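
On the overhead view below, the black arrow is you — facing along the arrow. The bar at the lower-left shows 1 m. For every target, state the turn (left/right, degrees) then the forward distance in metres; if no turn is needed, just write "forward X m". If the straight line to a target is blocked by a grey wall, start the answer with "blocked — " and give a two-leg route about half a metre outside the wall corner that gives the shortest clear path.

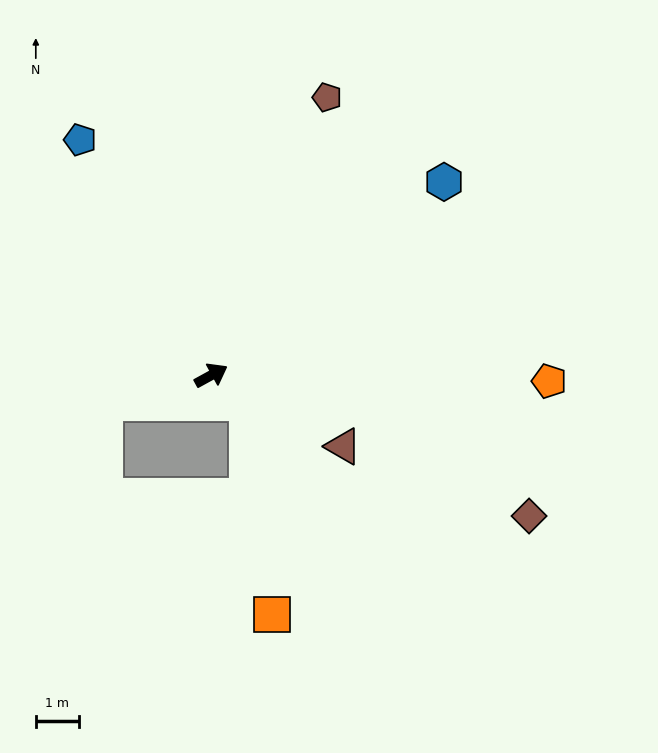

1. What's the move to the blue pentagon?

turn left 90°, forward 6.3 m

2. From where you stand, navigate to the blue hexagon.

turn left 11°, forward 7.1 m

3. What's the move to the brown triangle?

turn right 57°, forward 3.5 m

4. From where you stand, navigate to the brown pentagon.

turn left 39°, forward 7.0 m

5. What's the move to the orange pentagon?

turn right 30°, forward 7.9 m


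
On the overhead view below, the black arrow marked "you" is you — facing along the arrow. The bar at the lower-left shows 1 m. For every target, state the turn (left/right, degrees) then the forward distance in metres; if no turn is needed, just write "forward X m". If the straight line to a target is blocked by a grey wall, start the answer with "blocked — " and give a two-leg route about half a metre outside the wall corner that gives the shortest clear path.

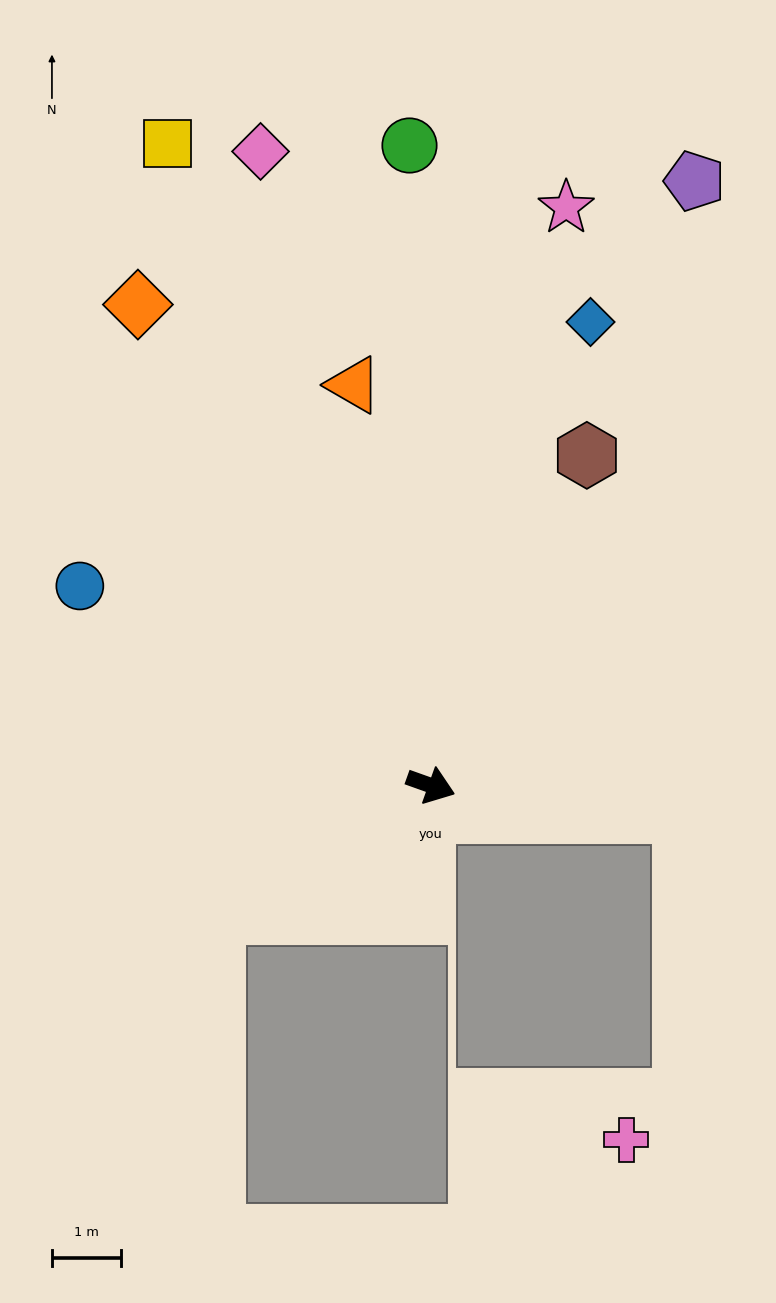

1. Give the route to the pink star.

turn left 96°, forward 8.6 m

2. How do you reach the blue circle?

turn left 170°, forward 5.8 m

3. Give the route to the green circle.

turn left 112°, forward 9.2 m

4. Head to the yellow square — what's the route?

turn left 132°, forward 10.0 m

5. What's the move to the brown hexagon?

turn left 84°, forward 5.3 m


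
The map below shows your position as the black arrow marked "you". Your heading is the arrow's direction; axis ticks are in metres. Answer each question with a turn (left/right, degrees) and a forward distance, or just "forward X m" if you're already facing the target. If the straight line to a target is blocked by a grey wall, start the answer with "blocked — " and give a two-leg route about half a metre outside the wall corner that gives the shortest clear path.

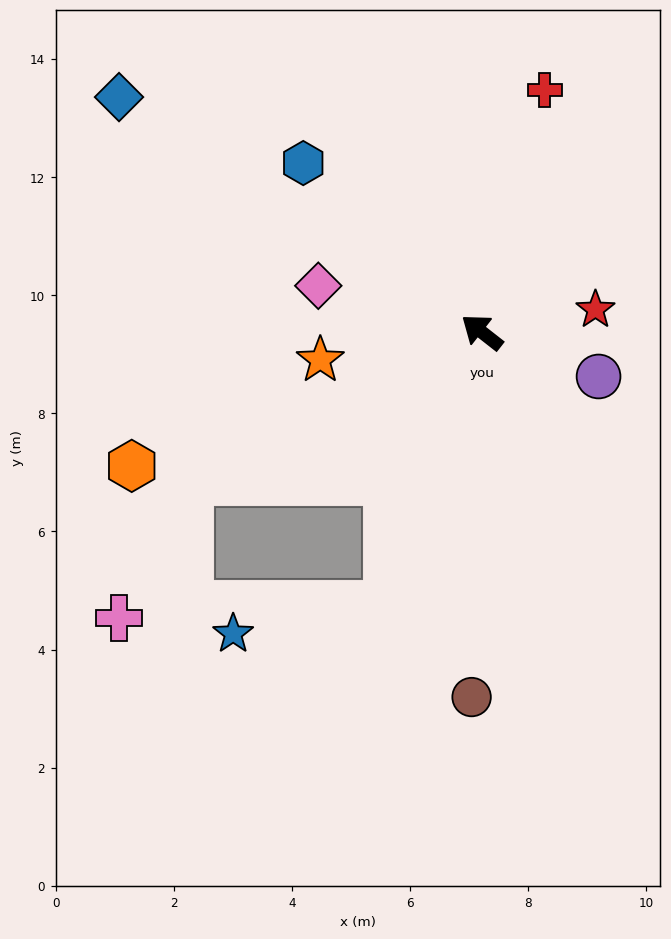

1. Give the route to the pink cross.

blocked — turn left 65°, forward 5.6 m, then turn left 36°, forward 2.6 m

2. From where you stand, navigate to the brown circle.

turn left 126°, forward 6.2 m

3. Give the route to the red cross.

turn right 67°, forward 4.2 m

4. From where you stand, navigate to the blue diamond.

turn left 5°, forward 7.3 m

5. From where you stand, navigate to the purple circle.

turn right 163°, forward 2.1 m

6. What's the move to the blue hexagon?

turn right 5°, forward 4.2 m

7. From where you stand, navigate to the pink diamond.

turn left 22°, forward 2.9 m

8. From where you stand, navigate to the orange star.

turn left 48°, forward 2.8 m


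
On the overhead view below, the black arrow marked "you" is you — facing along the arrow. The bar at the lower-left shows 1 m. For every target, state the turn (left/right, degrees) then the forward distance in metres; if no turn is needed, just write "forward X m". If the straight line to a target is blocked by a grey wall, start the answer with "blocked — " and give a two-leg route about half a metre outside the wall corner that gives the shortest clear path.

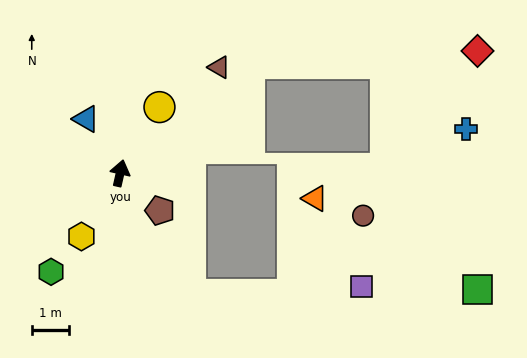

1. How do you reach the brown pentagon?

turn right 120°, forward 1.5 m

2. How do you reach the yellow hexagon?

turn left 161°, forward 2.0 m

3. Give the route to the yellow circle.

turn right 18°, forward 2.1 m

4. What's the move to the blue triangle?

turn left 45°, forward 1.7 m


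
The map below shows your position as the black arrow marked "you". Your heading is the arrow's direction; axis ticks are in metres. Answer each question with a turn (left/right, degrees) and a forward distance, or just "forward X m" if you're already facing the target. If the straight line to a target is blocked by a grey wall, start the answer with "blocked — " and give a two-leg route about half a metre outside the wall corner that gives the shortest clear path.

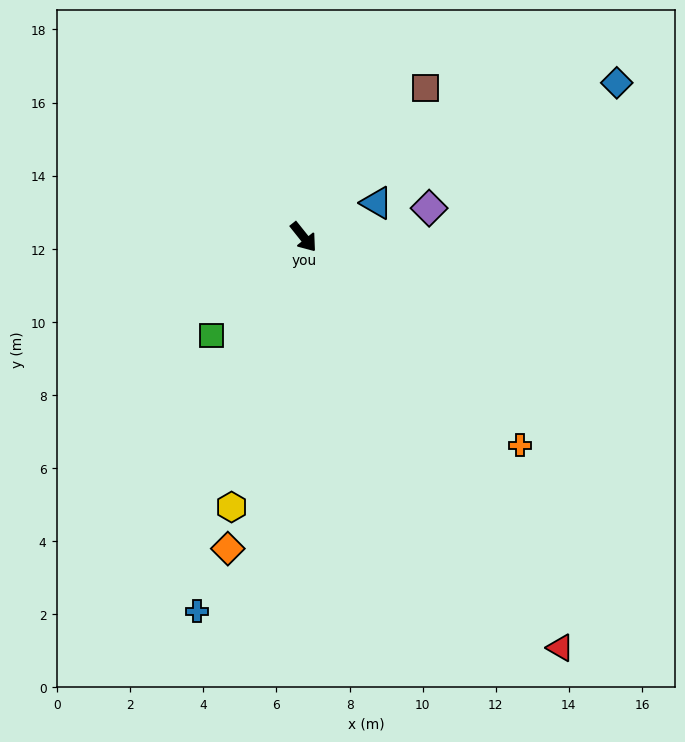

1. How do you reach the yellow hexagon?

turn right 54°, forward 7.6 m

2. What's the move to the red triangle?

turn right 7°, forward 13.2 m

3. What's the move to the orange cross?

turn left 7°, forward 8.2 m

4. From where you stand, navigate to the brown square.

turn left 102°, forward 5.3 m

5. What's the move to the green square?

turn right 82°, forward 3.7 m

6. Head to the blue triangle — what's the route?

turn left 76°, forward 2.2 m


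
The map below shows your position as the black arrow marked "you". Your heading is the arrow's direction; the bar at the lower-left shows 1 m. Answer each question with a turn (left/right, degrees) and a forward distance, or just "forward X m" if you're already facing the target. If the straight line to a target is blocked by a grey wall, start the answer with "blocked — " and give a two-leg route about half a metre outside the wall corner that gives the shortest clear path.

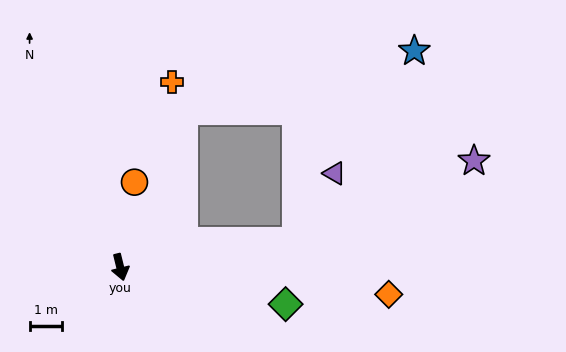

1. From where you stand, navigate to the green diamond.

turn left 64°, forward 5.2 m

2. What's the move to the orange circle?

turn left 157°, forward 2.6 m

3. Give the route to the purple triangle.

blocked — turn left 85°, forward 5.4 m, then turn left 51°, forward 2.4 m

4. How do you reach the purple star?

blocked — turn left 85°, forward 5.4 m, then turn left 15°, forward 6.0 m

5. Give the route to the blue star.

blocked — turn left 144°, forward 5.2 m, then turn right 53°, forward 7.3 m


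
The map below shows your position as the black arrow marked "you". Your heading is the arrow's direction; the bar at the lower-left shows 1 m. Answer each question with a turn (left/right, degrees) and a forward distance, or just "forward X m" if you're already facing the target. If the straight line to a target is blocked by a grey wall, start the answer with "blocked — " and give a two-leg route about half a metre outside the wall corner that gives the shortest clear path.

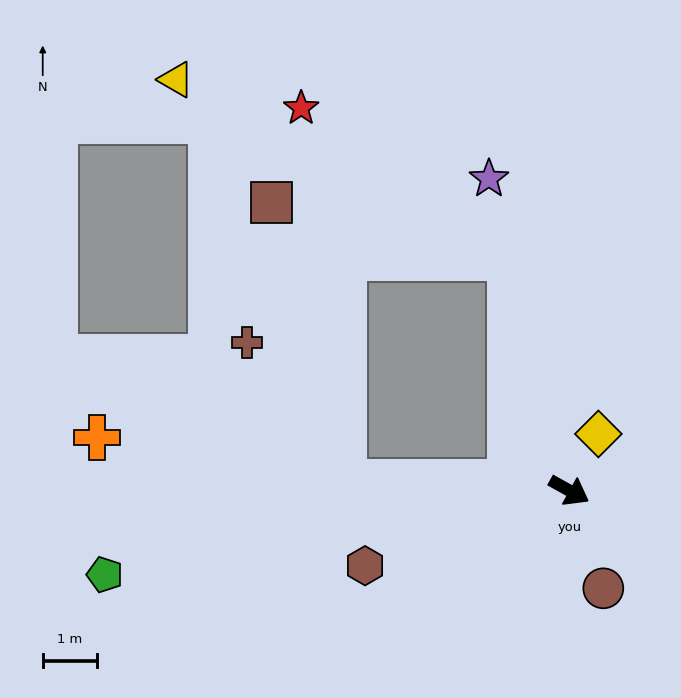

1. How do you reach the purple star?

turn left 134°, forward 6.0 m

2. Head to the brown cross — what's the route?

blocked — turn right 153°, forward 4.2 m, then turn right 53°, forward 3.2 m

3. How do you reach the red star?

blocked — turn left 133°, forward 4.5 m, then turn left 41°, forward 4.8 m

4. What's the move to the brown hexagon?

turn right 131°, forward 4.0 m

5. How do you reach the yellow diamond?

turn left 92°, forward 1.2 m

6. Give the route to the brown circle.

turn right 42°, forward 1.9 m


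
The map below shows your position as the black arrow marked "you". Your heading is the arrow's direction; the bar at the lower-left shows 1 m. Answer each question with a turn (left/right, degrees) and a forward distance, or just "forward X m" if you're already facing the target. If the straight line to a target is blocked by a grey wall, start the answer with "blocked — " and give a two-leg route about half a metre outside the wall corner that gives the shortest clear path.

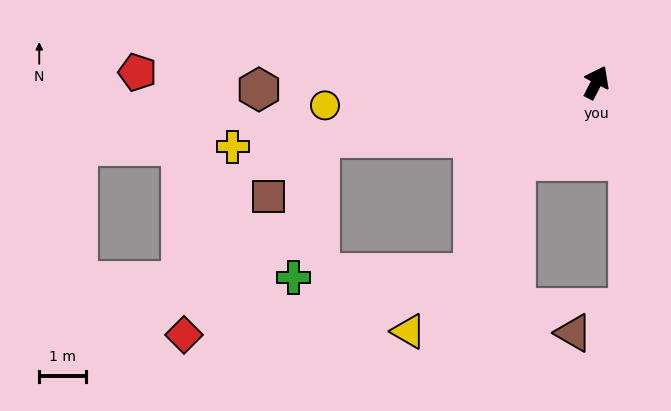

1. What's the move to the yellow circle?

turn left 122°, forward 5.8 m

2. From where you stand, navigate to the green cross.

blocked — turn left 129°, forward 6.0 m, then turn left 68°, forward 3.0 m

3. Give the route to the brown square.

blocked — turn left 129°, forward 6.0 m, then turn left 37°, forward 1.7 m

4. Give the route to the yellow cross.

turn left 127°, forward 7.9 m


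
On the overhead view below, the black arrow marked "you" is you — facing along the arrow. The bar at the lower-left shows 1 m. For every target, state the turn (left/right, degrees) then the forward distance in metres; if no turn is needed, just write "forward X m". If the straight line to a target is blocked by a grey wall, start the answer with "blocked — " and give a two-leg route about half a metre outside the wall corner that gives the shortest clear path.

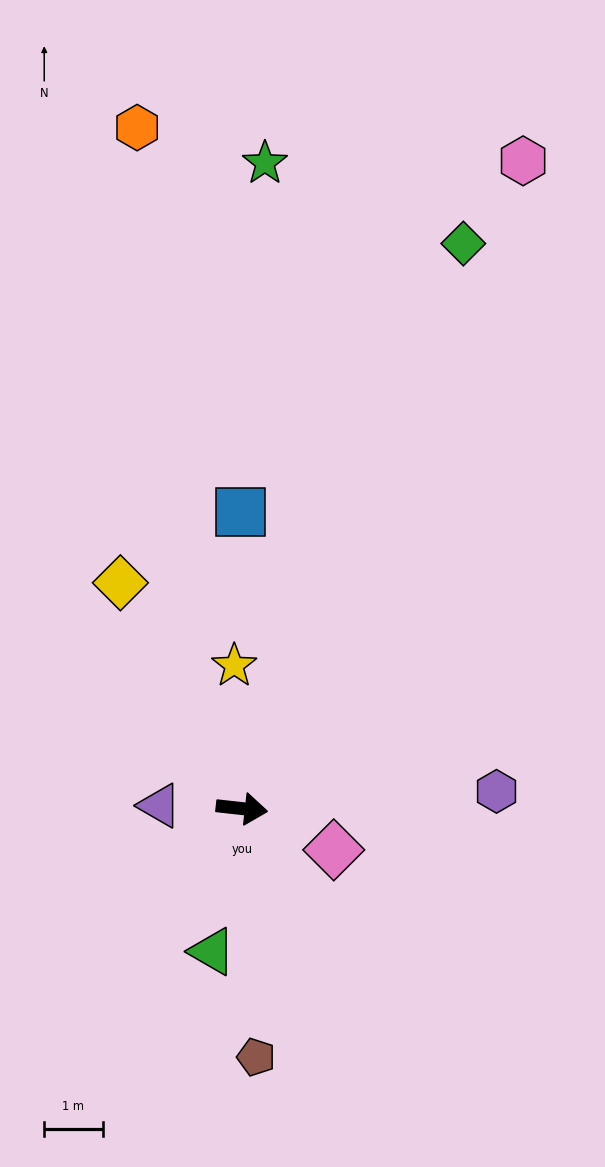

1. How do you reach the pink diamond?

turn right 18°, forward 1.7 m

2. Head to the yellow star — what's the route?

turn left 99°, forward 2.5 m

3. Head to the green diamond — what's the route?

turn left 75°, forward 10.4 m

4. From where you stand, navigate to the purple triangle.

turn right 176°, forward 1.4 m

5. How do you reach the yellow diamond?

turn left 125°, forward 4.4 m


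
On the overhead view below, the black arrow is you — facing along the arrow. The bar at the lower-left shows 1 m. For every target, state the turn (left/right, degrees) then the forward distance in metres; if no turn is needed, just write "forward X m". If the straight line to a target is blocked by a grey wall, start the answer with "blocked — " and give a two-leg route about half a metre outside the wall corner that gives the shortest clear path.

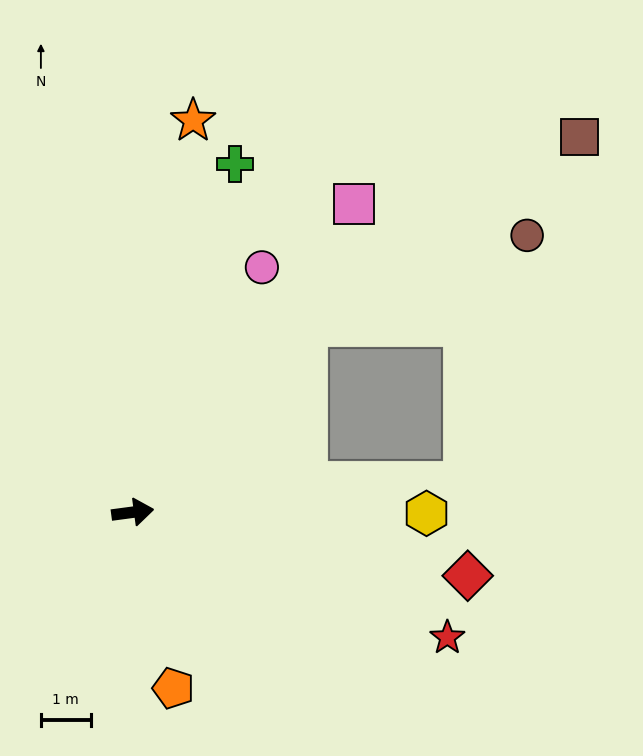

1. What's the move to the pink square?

turn left 47°, forward 7.7 m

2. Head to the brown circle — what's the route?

blocked — turn left 39°, forward 5.1 m, then turn right 24°, forward 4.8 m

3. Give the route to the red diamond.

turn right 18°, forward 6.9 m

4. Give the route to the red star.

turn right 29°, forward 6.8 m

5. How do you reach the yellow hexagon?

turn right 8°, forward 5.9 m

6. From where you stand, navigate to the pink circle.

turn left 55°, forward 5.6 m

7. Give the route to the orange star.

turn left 74°, forward 8.0 m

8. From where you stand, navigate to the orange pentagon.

turn right 85°, forward 3.6 m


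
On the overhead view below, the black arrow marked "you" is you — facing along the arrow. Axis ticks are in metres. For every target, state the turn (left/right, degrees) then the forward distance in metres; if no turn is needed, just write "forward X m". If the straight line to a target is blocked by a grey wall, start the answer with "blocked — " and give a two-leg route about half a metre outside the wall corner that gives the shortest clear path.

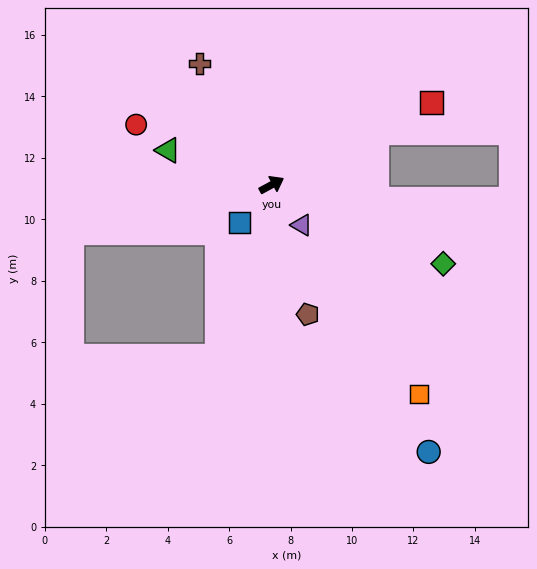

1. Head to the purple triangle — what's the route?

turn right 82°, forward 1.6 m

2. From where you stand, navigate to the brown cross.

turn left 92°, forward 4.6 m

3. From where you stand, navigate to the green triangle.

turn left 133°, forward 3.6 m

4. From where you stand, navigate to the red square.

forward 5.8 m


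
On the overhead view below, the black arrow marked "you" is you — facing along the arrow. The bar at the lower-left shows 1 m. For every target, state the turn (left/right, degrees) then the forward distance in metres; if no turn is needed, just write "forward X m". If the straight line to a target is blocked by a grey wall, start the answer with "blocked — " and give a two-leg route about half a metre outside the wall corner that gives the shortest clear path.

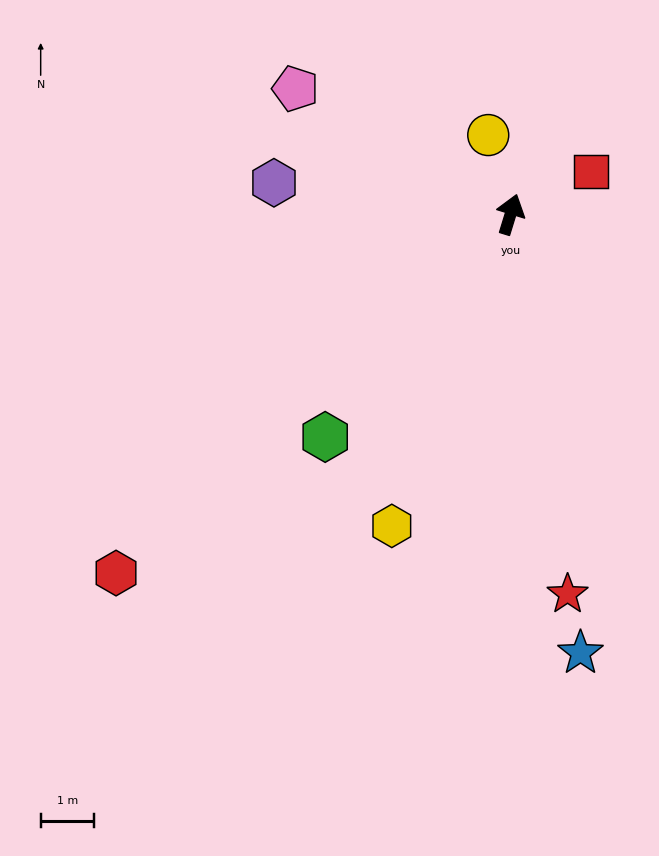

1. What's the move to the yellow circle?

turn left 33°, forward 1.6 m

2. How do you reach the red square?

turn right 45°, forward 1.7 m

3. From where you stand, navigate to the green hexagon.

turn left 157°, forward 5.5 m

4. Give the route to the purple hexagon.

turn left 99°, forward 4.5 m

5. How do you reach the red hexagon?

turn left 149°, forward 10.0 m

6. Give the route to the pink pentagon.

turn left 77°, forward 4.7 m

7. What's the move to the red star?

turn right 154°, forward 7.2 m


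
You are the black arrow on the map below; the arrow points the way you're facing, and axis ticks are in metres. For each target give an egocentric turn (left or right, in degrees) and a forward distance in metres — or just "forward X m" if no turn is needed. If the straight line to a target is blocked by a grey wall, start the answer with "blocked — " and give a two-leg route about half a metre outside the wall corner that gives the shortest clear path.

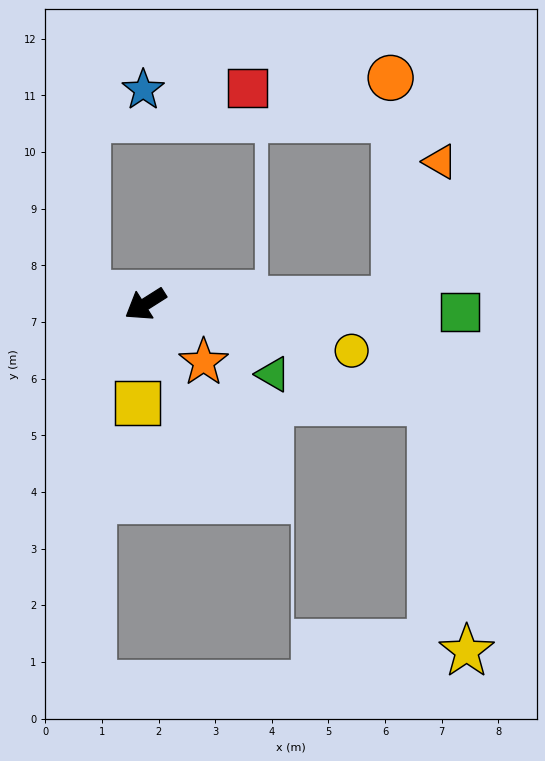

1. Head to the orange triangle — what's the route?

blocked — turn left 149°, forward 4.4 m, then turn left 71°, forward 2.6 m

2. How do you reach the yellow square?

turn left 53°, forward 1.7 m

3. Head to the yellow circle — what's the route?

turn left 135°, forward 3.7 m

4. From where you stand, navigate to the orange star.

turn left 103°, forward 1.5 m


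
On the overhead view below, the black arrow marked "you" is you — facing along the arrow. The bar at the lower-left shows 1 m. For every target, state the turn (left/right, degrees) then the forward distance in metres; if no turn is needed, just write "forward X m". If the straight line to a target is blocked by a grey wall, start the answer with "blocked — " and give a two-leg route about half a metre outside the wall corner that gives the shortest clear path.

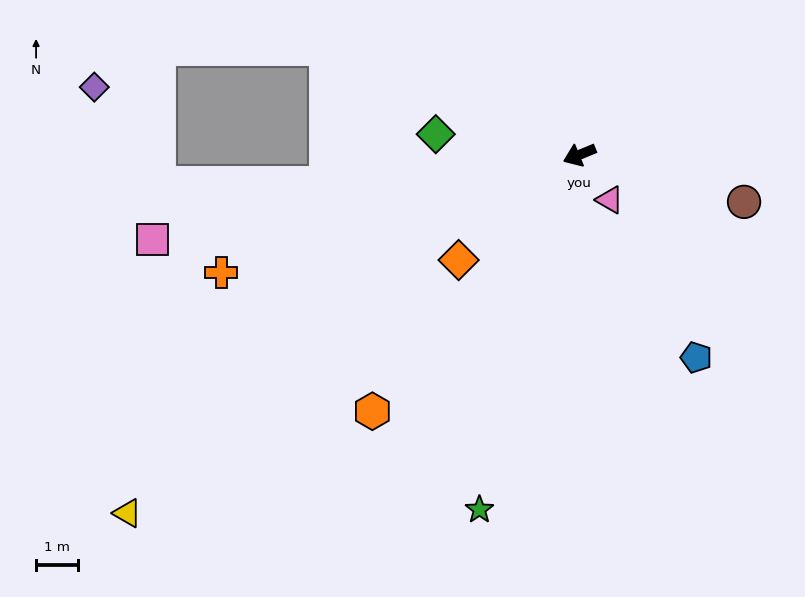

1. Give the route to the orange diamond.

turn left 19°, forward 3.8 m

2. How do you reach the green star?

turn left 52°, forward 8.7 m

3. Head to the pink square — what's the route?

turn right 11°, forward 10.3 m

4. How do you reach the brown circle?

turn left 142°, forward 4.1 m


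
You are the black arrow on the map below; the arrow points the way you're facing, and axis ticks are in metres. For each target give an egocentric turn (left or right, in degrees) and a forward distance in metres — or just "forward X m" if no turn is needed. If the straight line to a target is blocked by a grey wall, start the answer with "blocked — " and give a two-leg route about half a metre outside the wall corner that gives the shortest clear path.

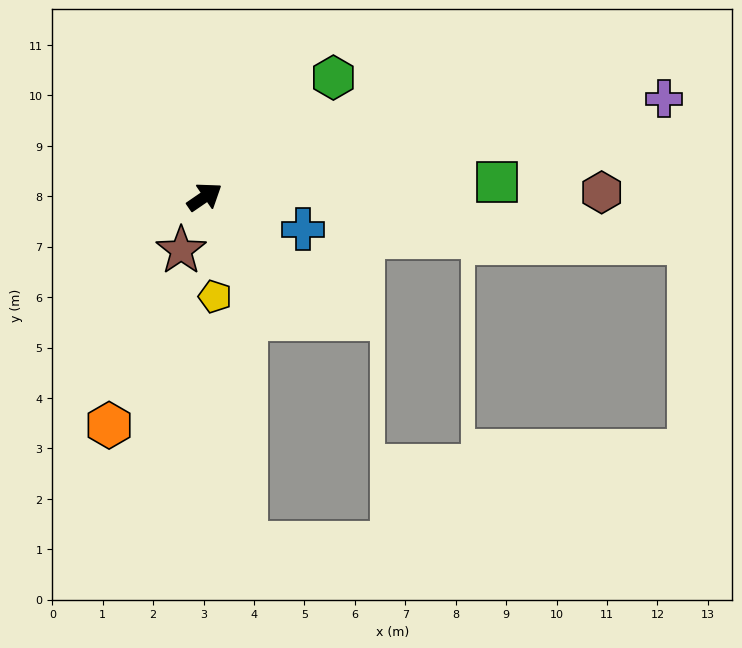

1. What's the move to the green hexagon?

turn left 8°, forward 3.5 m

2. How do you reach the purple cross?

turn right 22°, forward 9.3 m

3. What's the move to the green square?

turn right 31°, forward 5.8 m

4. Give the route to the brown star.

turn right 148°, forward 1.2 m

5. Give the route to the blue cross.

turn right 53°, forward 2.1 m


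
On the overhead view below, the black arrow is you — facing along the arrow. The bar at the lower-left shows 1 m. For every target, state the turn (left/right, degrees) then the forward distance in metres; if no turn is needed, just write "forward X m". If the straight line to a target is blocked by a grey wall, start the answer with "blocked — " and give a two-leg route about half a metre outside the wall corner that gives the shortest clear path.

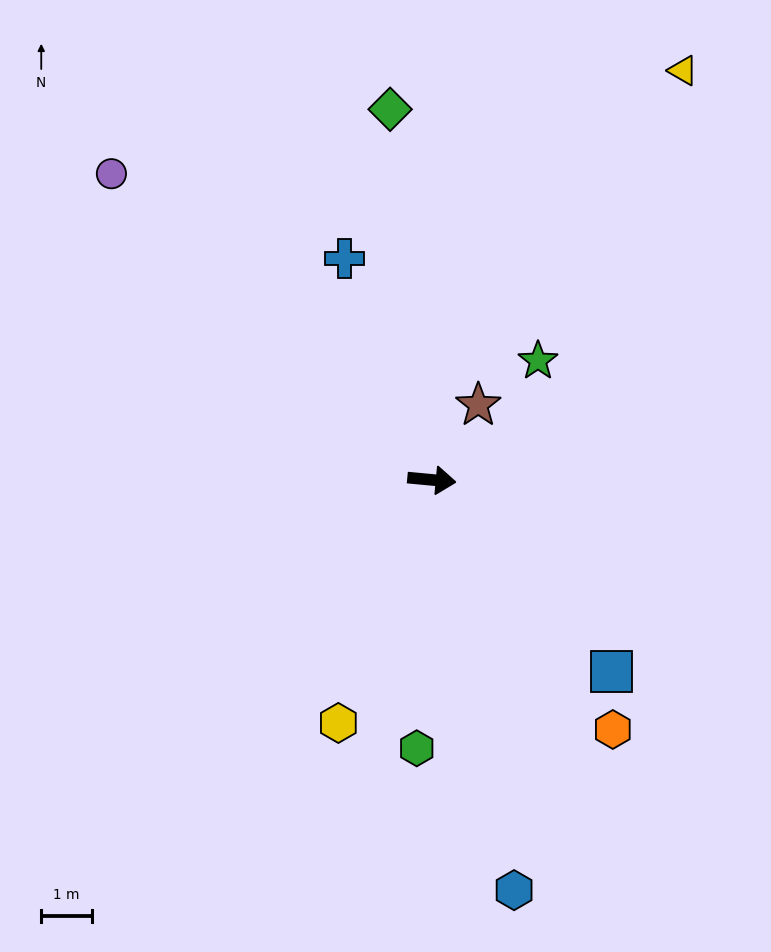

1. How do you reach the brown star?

turn left 64°, forward 1.7 m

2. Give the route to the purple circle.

turn left 142°, forward 8.8 m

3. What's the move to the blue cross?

turn left 117°, forward 4.7 m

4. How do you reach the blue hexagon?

turn right 73°, forward 8.3 m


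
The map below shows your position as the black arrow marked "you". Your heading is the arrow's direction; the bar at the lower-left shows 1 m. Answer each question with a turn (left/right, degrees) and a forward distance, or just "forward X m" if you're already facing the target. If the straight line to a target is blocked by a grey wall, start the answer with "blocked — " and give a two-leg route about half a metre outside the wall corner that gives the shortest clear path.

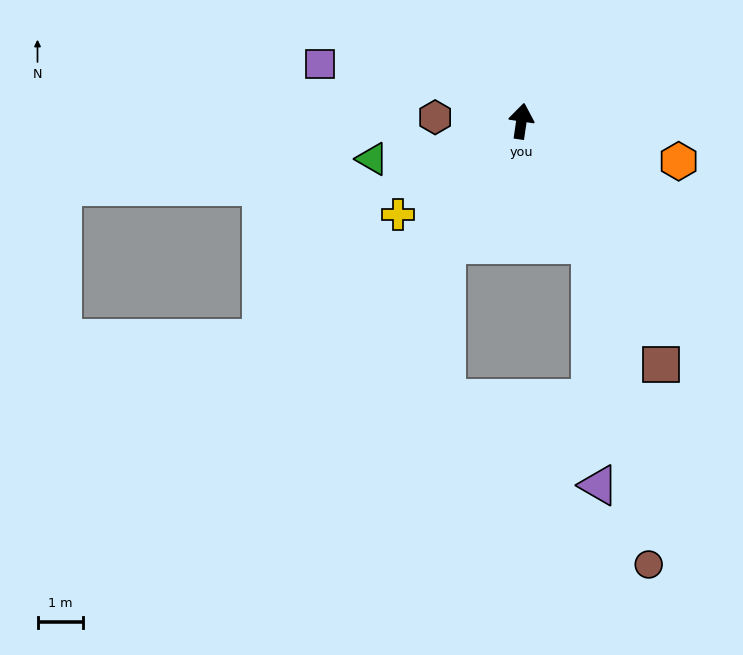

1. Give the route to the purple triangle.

blocked — turn right 142°, forward 3.1 m, then turn right 28°, forward 5.3 m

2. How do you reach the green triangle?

turn left 113°, forward 3.4 m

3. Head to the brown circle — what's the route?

blocked — turn right 142°, forward 3.1 m, then turn right 19°, forward 7.1 m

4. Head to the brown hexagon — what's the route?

turn left 96°, forward 1.9 m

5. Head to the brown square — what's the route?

turn right 142°, forward 6.2 m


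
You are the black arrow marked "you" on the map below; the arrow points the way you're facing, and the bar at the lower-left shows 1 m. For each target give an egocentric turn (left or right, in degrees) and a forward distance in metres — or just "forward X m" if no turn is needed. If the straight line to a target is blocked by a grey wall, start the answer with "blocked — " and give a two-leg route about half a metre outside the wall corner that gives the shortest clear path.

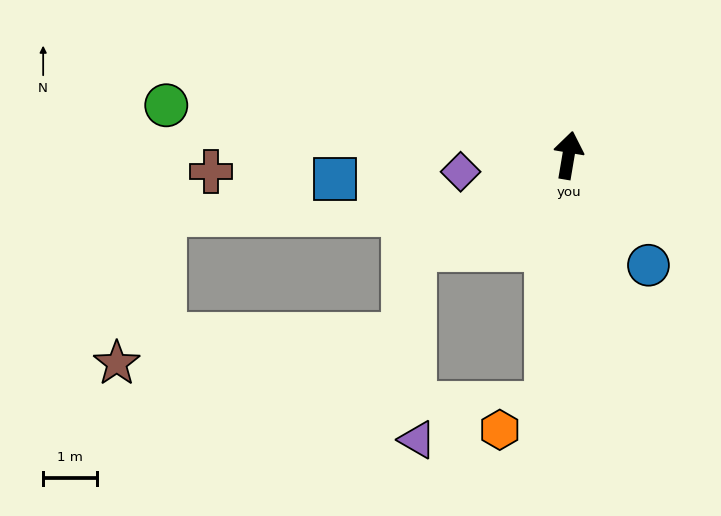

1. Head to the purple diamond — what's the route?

turn left 108°, forward 2.0 m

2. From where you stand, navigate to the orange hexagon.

blocked — turn right 175°, forward 4.6 m, then turn right 57°, forward 1.0 m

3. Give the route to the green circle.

turn left 93°, forward 7.5 m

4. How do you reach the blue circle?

turn right 134°, forward 2.5 m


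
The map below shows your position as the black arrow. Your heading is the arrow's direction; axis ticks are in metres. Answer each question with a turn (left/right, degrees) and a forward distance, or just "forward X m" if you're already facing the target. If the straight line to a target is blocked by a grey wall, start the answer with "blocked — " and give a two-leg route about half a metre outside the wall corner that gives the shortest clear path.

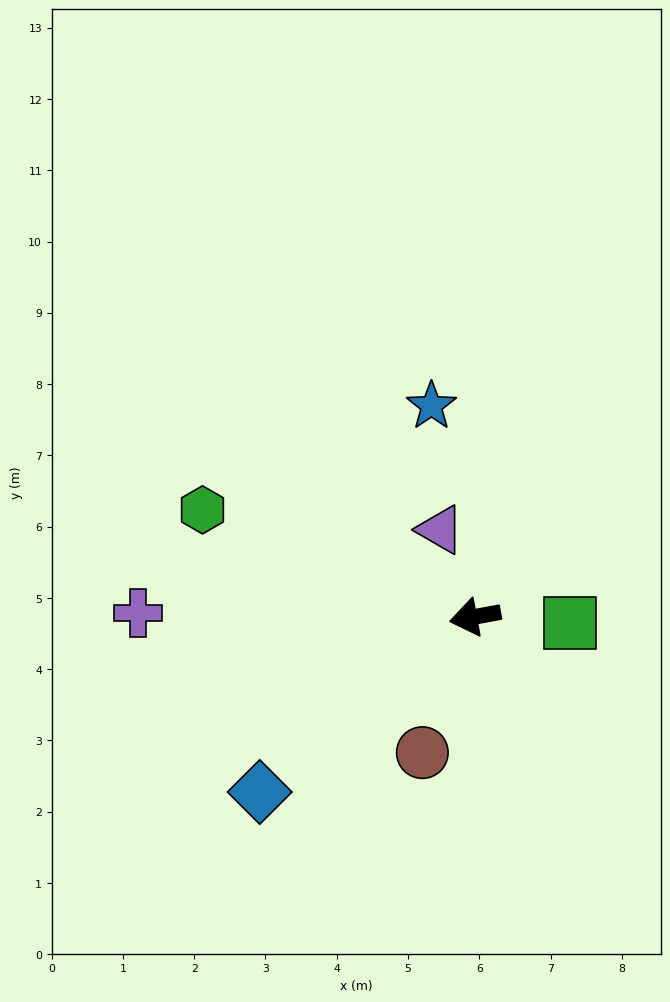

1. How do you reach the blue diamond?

turn left 29°, forward 3.9 m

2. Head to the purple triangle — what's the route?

turn right 79°, forward 1.3 m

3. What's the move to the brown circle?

turn left 58°, forward 2.0 m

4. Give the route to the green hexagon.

turn right 32°, forward 4.1 m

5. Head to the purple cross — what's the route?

turn right 11°, forward 4.7 m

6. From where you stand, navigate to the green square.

turn left 166°, forward 1.3 m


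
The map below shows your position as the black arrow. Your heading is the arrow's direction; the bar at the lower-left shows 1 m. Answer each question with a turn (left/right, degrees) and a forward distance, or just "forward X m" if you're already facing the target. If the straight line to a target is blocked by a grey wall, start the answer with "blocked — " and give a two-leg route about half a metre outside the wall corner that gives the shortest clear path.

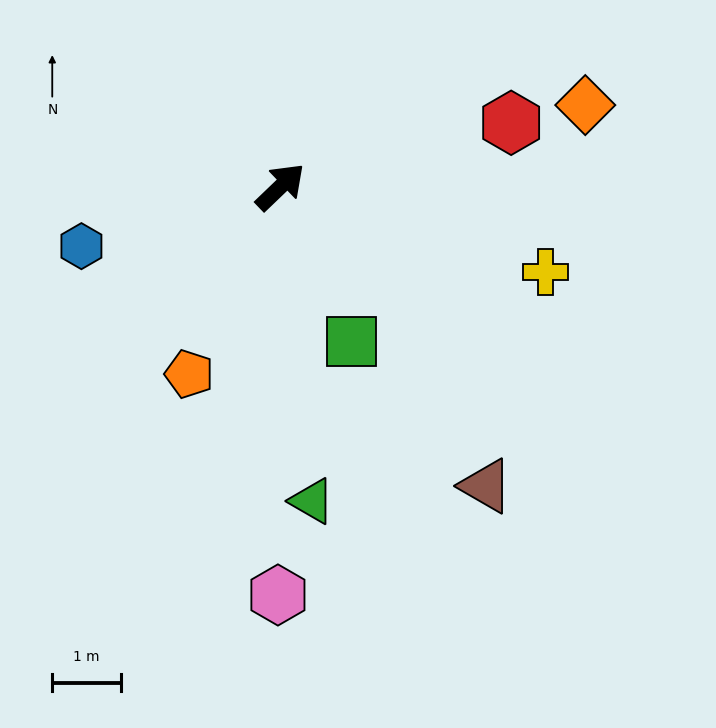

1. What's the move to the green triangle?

turn right 128°, forward 4.6 m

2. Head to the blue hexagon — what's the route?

turn left 153°, forward 3.0 m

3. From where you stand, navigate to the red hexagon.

turn right 28°, forward 3.5 m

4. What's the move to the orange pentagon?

turn right 160°, forward 3.0 m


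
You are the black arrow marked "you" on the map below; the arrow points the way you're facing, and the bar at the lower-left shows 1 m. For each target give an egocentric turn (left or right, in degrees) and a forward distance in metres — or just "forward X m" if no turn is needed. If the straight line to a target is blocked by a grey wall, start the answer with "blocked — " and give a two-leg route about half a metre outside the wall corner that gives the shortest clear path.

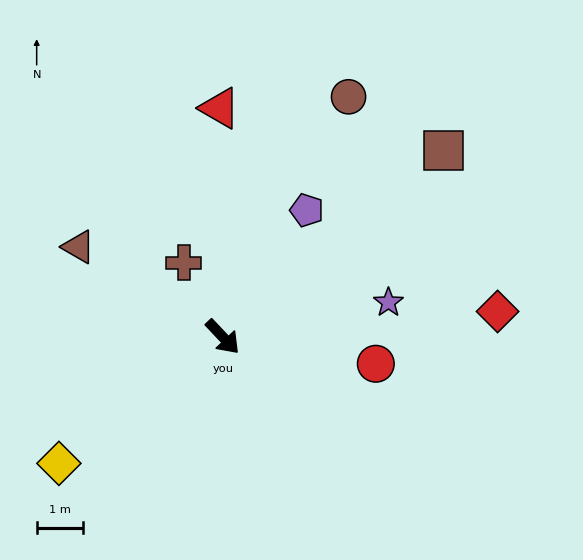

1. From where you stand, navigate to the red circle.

turn left 37°, forward 3.4 m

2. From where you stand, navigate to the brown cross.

turn left 164°, forward 1.8 m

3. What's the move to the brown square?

turn left 87°, forward 6.3 m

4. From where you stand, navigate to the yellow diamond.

turn right 96°, forward 4.5 m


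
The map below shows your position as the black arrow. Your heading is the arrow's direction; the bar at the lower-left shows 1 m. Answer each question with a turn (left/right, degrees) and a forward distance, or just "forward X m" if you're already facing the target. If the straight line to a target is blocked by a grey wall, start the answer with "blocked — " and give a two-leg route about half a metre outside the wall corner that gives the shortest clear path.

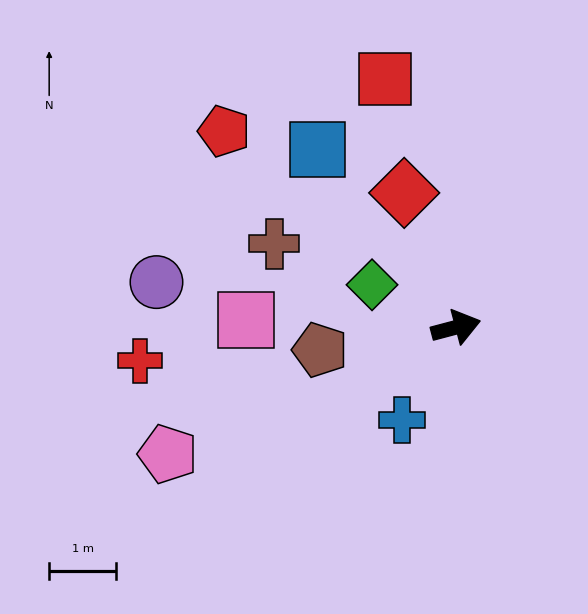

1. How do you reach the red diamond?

turn left 96°, forward 2.2 m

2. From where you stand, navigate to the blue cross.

turn right 135°, forward 1.6 m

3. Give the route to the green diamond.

turn left 138°, forward 1.4 m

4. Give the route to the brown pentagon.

turn left 175°, forward 2.1 m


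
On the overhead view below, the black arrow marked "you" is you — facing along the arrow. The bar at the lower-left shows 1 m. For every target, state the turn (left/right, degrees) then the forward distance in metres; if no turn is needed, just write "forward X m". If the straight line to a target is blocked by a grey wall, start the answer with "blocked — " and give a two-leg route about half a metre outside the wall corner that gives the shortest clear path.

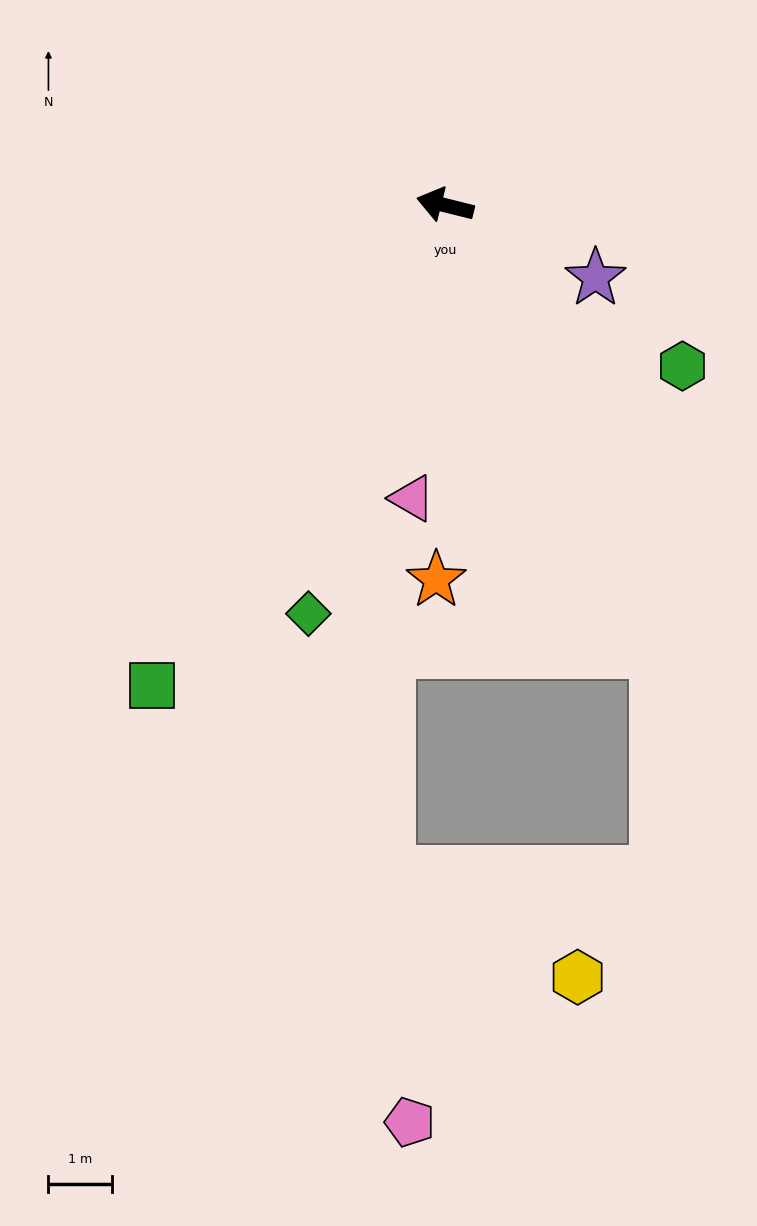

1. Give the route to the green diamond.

turn left 86°, forward 6.7 m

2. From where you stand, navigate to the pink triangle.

turn left 98°, forward 4.6 m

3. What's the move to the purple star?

turn left 168°, forward 2.6 m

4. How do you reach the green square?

turn left 73°, forward 8.8 m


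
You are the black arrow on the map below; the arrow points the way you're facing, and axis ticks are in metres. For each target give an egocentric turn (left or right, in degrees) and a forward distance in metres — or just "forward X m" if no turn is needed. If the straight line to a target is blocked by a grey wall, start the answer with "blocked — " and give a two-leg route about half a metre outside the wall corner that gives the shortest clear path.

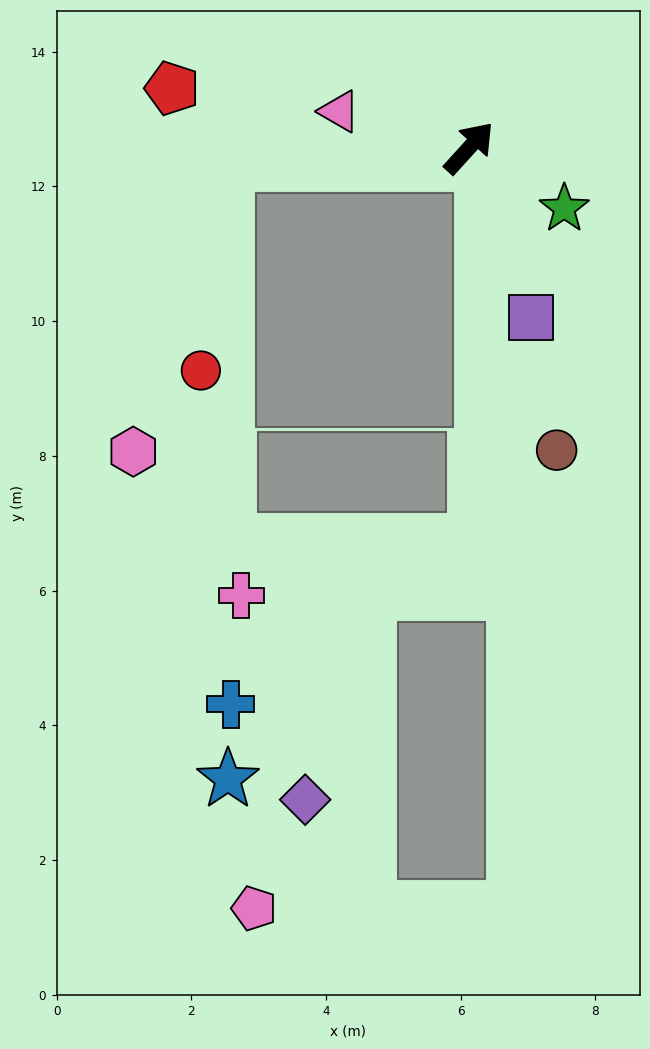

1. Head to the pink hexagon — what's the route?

blocked — turn left 136°, forward 3.6 m, then turn left 68°, forward 4.5 m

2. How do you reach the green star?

turn right 80°, forward 1.7 m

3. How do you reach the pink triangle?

turn left 117°, forward 2.0 m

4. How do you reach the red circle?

blocked — turn left 136°, forward 3.6 m, then turn left 79°, forward 3.1 m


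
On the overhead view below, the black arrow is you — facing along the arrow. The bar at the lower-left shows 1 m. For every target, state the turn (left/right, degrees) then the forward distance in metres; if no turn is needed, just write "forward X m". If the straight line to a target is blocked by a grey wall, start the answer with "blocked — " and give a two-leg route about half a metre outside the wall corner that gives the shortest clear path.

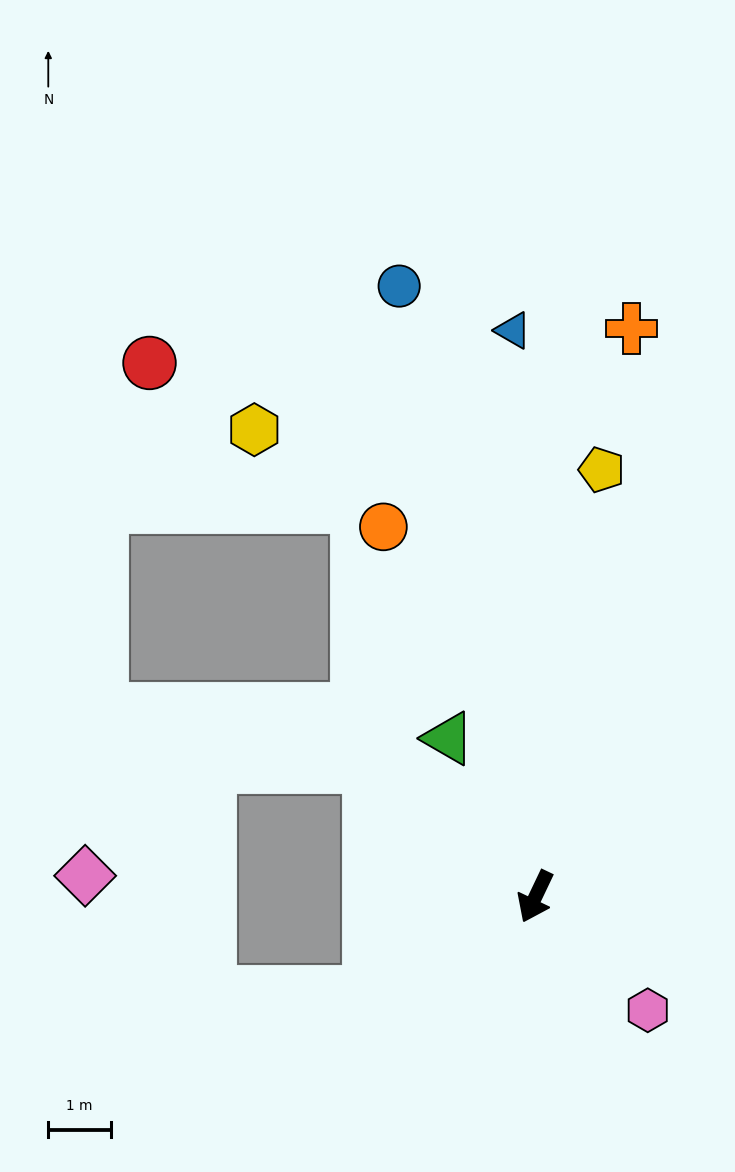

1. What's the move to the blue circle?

turn right 142°, forward 10.1 m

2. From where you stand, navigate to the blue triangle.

turn right 152°, forward 9.1 m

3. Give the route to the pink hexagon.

turn left 70°, forward 2.6 m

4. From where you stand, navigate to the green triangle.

turn right 126°, forward 2.9 m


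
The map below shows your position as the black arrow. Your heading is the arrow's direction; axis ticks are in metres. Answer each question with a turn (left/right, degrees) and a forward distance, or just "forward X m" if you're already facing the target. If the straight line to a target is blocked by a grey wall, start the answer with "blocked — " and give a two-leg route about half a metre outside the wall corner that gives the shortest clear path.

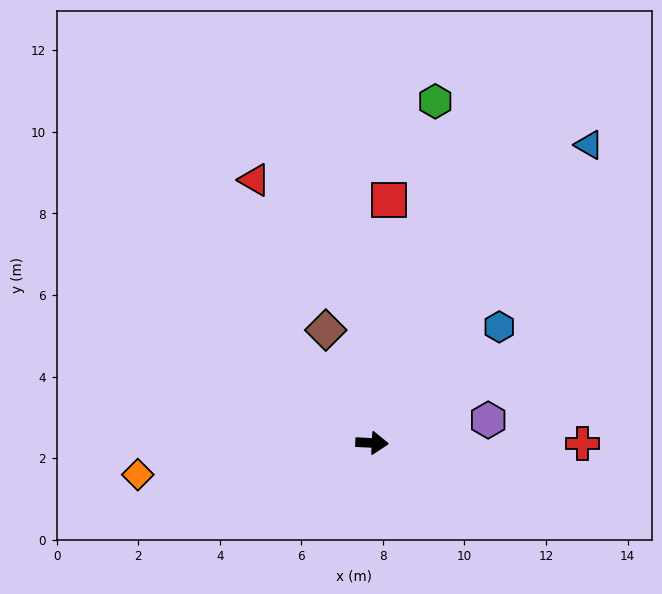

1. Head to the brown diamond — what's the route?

turn left 115°, forward 3.0 m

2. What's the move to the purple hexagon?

turn left 14°, forward 2.9 m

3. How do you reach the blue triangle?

turn left 57°, forward 9.0 m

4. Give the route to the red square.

turn left 89°, forward 6.0 m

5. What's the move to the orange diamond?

turn right 169°, forward 5.8 m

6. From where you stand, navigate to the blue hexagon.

turn left 45°, forward 4.2 m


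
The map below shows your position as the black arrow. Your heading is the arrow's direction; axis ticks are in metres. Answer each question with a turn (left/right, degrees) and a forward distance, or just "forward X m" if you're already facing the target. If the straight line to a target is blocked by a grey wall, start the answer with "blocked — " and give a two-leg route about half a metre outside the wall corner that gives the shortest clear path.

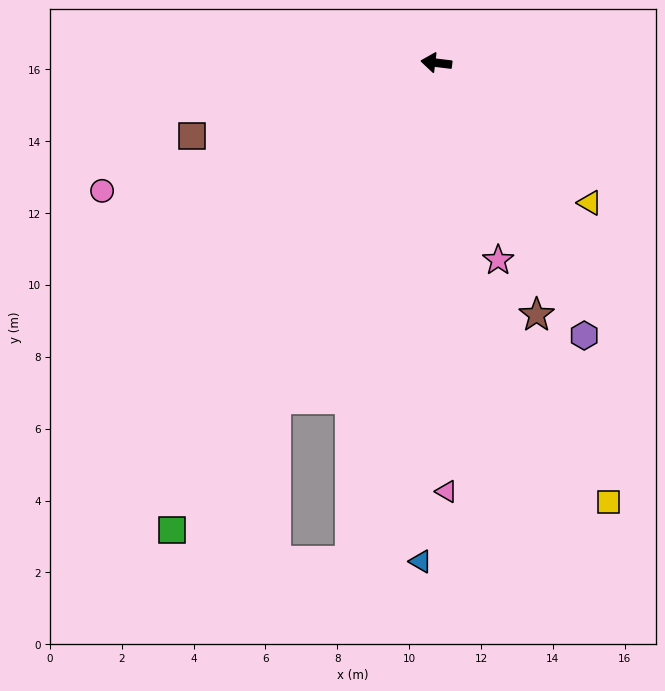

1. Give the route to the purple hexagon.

turn left 125°, forward 8.6 m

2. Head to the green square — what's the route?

turn left 67°, forward 14.9 m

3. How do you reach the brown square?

turn left 24°, forward 7.1 m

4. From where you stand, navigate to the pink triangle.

turn left 98°, forward 11.9 m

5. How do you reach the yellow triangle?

turn left 145°, forward 5.8 m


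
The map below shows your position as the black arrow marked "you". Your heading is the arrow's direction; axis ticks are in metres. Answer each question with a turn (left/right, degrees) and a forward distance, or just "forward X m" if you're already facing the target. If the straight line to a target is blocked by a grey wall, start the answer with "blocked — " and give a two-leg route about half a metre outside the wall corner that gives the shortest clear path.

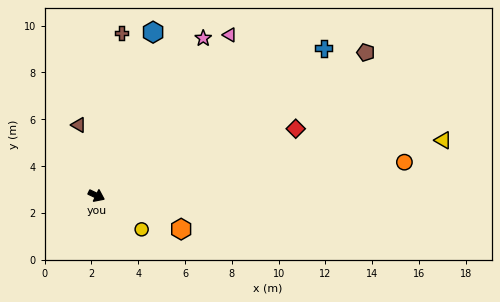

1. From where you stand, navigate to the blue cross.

turn left 58°, forward 11.6 m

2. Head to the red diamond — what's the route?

turn left 44°, forward 9.0 m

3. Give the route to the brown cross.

turn left 107°, forward 7.0 m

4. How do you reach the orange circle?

turn left 32°, forward 13.2 m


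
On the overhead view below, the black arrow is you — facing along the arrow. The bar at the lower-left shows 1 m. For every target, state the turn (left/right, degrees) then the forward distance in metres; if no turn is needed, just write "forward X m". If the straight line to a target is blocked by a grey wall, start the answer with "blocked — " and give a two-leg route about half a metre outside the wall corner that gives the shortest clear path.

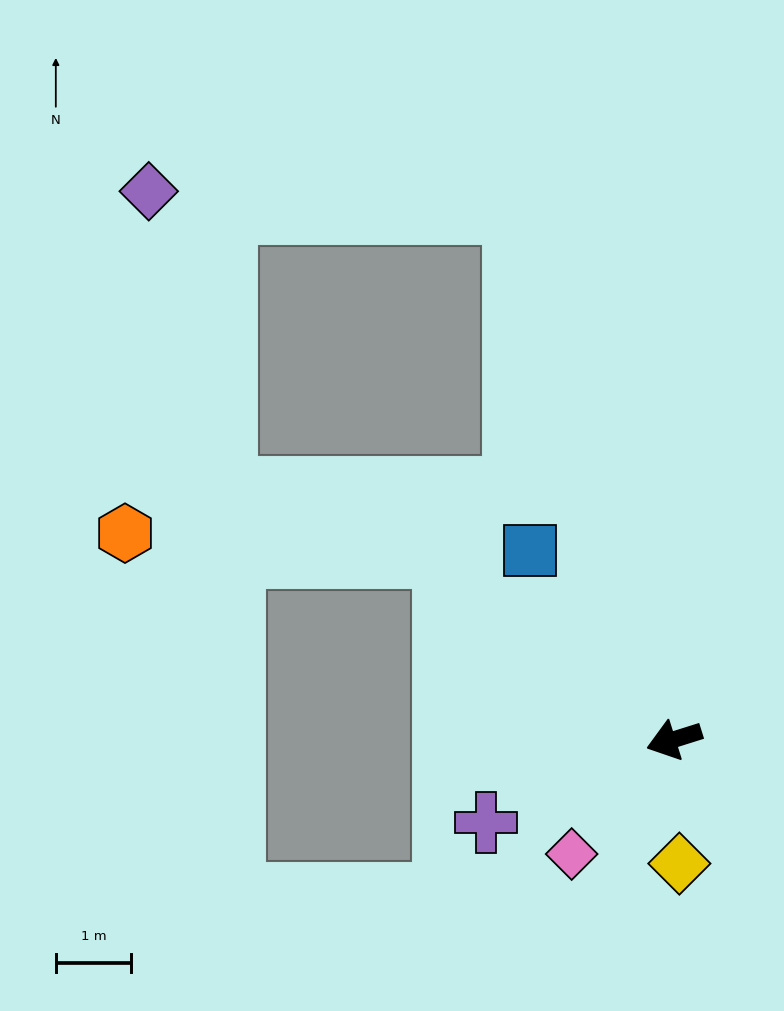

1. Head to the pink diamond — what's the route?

turn left 31°, forward 2.0 m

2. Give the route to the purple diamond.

blocked — turn right 91°, forward 7.3 m, then turn left 70°, forward 4.9 m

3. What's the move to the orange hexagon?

blocked — turn right 56°, forward 3.9 m, then turn left 34°, forward 4.3 m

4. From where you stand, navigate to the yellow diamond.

turn left 75°, forward 1.6 m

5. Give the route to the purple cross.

turn left 6°, forward 2.7 m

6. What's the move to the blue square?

turn right 70°, forward 3.2 m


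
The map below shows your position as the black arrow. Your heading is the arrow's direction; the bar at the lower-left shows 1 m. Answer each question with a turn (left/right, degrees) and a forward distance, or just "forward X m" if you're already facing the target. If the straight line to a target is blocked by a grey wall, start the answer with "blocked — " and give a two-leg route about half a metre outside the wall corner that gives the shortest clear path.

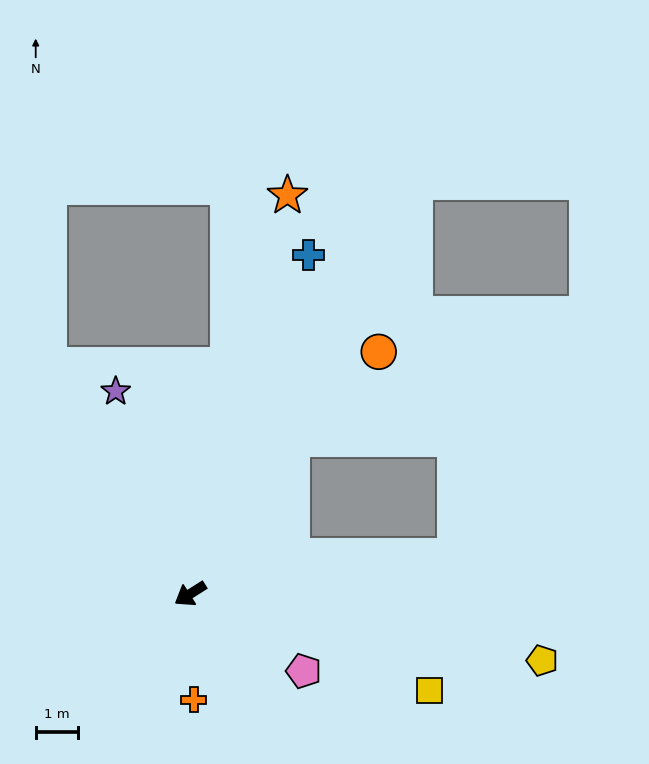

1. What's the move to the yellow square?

turn left 126°, forward 6.2 m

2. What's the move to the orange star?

turn right 136°, forward 9.8 m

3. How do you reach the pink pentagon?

turn left 113°, forward 3.3 m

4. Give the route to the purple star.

turn right 102°, forward 5.1 m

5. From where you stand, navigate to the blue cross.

turn right 142°, forward 8.6 m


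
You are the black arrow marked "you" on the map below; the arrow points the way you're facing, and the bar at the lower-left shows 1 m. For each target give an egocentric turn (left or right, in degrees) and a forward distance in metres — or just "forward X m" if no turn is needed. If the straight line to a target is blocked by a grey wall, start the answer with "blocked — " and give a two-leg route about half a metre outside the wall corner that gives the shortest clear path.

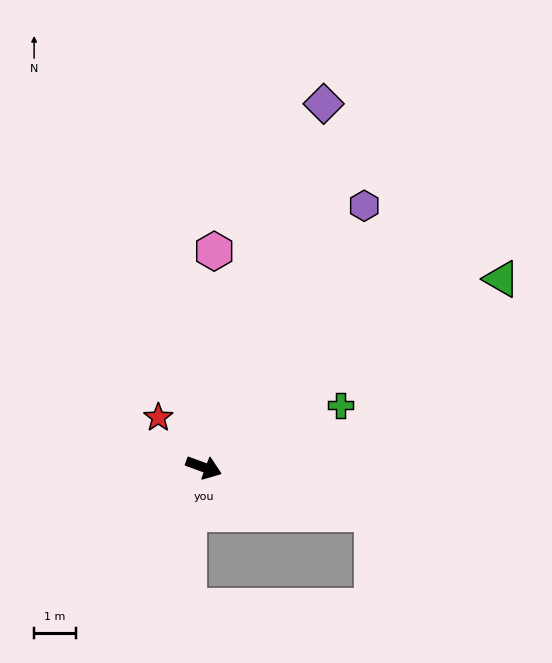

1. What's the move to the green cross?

turn left 45°, forward 3.6 m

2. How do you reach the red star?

turn left 153°, forward 1.6 m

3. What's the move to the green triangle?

turn left 52°, forward 8.4 m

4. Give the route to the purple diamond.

turn left 92°, forward 9.1 m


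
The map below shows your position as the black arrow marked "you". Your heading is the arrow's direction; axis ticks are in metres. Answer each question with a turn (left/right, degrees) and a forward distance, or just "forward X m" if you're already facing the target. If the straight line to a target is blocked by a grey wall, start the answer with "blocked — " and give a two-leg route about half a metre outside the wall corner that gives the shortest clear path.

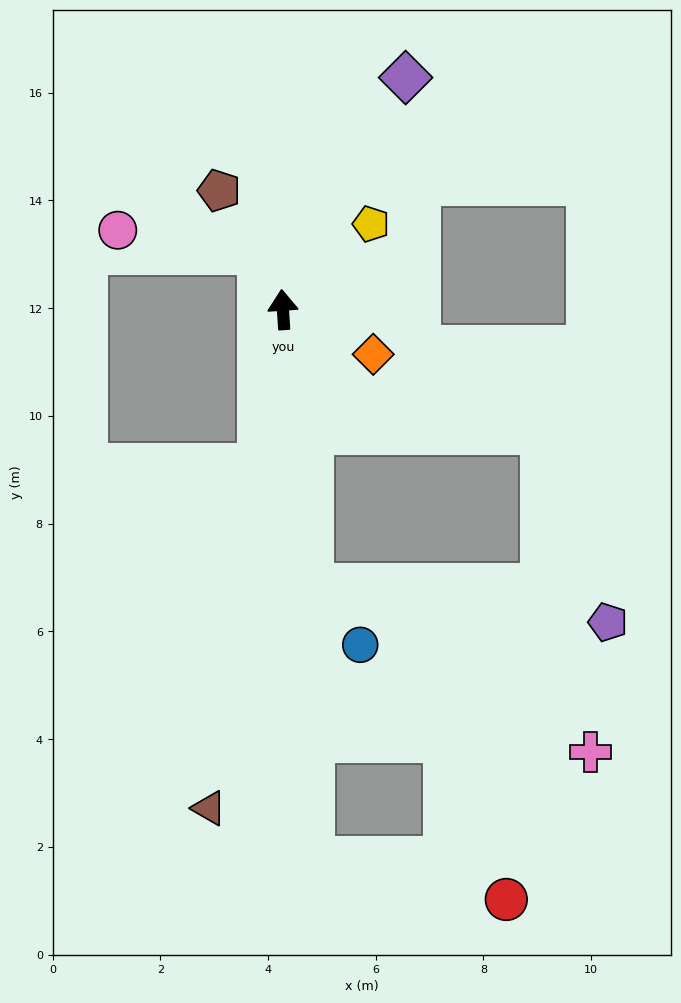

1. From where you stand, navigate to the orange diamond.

turn right 120°, forward 1.9 m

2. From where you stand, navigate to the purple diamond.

turn right 32°, forward 4.9 m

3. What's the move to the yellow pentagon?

turn right 50°, forward 2.3 m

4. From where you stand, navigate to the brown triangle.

turn left 168°, forward 9.4 m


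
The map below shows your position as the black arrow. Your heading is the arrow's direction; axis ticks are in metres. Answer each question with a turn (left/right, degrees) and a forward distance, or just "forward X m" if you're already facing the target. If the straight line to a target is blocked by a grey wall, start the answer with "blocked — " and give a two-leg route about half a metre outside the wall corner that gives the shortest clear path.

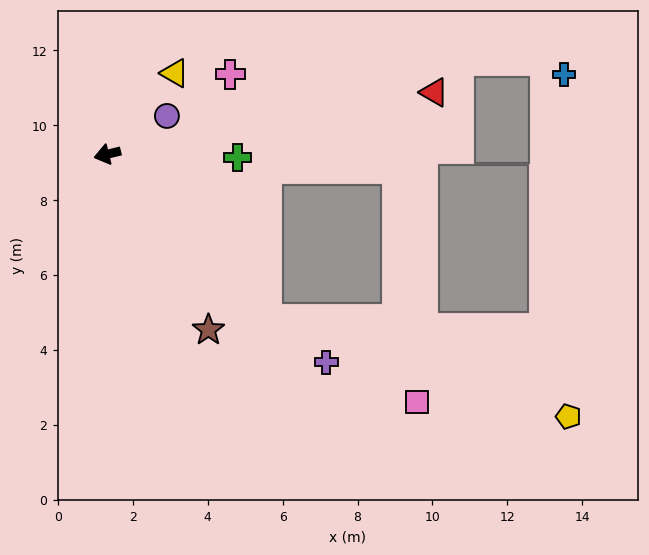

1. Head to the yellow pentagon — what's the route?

blocked — turn left 120°, forward 6.1 m, then turn left 29°, forward 8.5 m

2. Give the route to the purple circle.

turn right 161°, forward 1.9 m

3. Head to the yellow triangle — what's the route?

turn right 143°, forward 2.8 m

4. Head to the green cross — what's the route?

turn left 165°, forward 3.5 m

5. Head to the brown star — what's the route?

turn left 106°, forward 5.4 m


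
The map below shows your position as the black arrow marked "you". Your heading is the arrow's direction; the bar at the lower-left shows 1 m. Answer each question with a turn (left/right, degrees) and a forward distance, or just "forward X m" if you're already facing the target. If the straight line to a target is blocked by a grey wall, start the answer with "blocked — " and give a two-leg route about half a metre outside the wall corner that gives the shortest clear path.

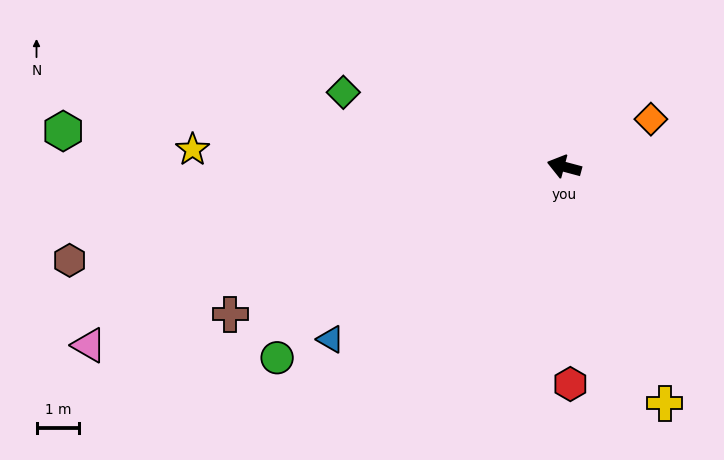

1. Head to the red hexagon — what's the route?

turn left 107°, forward 5.1 m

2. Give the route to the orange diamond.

turn right 136°, forward 2.3 m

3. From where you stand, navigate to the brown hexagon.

turn left 26°, forward 11.8 m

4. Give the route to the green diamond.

turn right 4°, forward 5.5 m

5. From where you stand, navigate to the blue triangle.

turn left 51°, forward 6.8 m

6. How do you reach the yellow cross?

turn left 128°, forward 6.0 m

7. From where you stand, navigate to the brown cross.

turn left 39°, forward 8.5 m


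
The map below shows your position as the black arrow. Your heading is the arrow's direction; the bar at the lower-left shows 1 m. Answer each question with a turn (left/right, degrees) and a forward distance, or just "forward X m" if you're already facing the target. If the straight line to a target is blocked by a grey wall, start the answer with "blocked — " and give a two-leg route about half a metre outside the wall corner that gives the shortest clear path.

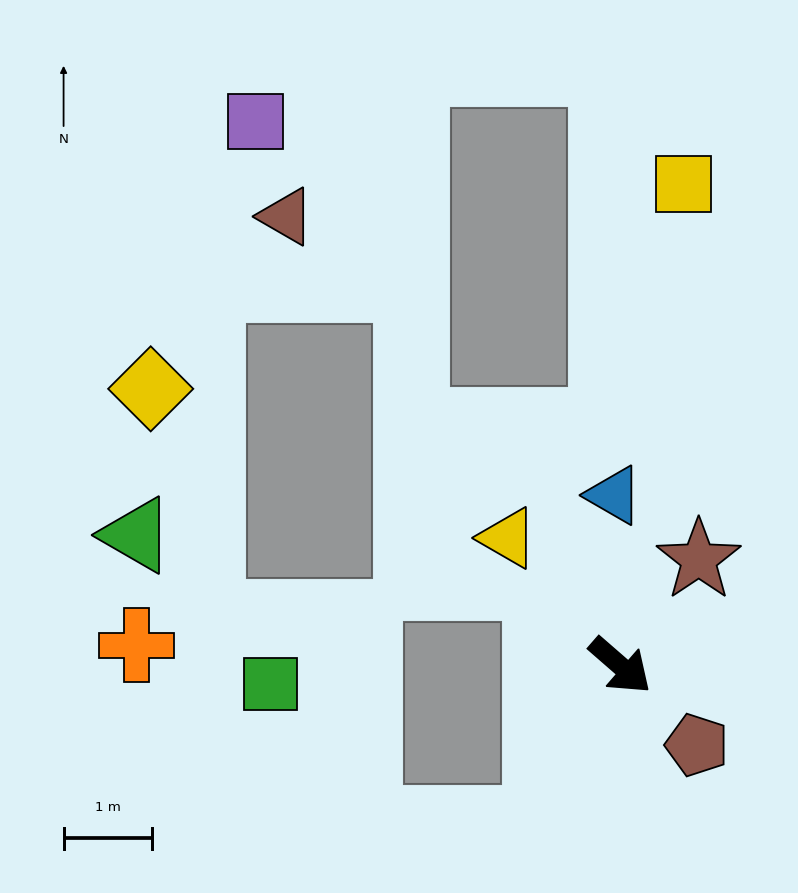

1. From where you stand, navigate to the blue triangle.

turn left 133°, forward 1.9 m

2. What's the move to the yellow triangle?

turn left 172°, forward 1.9 m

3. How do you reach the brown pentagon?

turn right 5°, forward 1.3 m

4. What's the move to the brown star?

turn left 95°, forward 1.5 m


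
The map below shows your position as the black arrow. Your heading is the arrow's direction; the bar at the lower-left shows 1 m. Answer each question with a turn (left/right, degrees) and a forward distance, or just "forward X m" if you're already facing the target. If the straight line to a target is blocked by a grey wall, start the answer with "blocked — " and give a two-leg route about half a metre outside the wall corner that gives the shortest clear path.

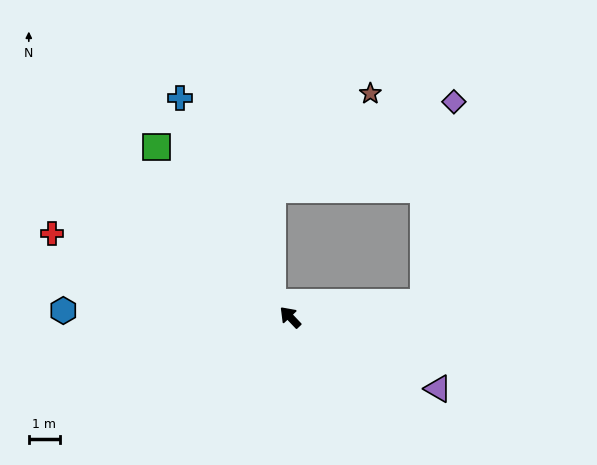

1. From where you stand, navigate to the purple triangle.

turn right 159°, forward 5.2 m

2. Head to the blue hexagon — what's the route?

turn left 45°, forward 7.3 m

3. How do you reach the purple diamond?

blocked — turn right 127°, forward 4.3 m, then turn left 75°, forward 6.5 m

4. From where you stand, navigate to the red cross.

turn left 27°, forward 8.1 m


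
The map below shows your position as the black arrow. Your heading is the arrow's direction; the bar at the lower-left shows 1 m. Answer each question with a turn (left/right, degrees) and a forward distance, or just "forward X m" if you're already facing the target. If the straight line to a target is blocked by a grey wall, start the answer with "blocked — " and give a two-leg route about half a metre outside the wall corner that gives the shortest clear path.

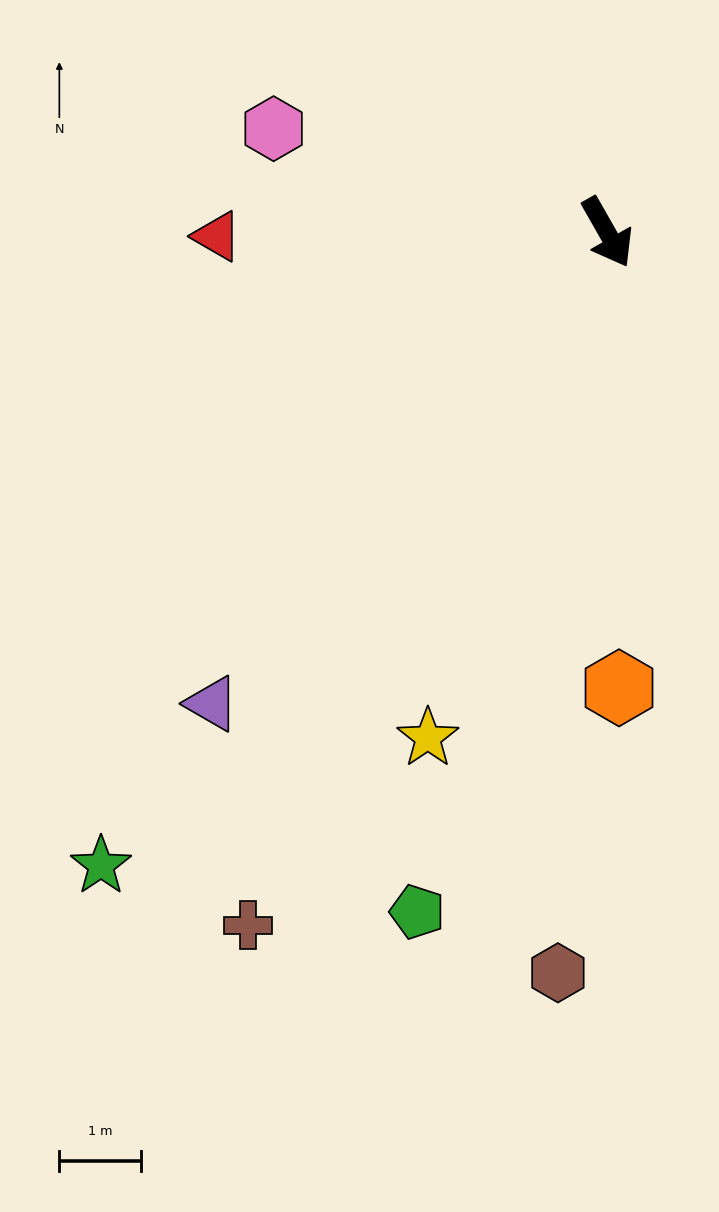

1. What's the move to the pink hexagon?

turn right 137°, forward 4.3 m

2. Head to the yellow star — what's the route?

turn right 49°, forward 6.5 m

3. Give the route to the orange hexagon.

turn right 28°, forward 5.6 m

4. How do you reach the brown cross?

turn right 57°, forward 9.5 m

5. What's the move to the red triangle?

turn right 119°, forward 4.8 m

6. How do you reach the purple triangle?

turn right 70°, forward 7.5 m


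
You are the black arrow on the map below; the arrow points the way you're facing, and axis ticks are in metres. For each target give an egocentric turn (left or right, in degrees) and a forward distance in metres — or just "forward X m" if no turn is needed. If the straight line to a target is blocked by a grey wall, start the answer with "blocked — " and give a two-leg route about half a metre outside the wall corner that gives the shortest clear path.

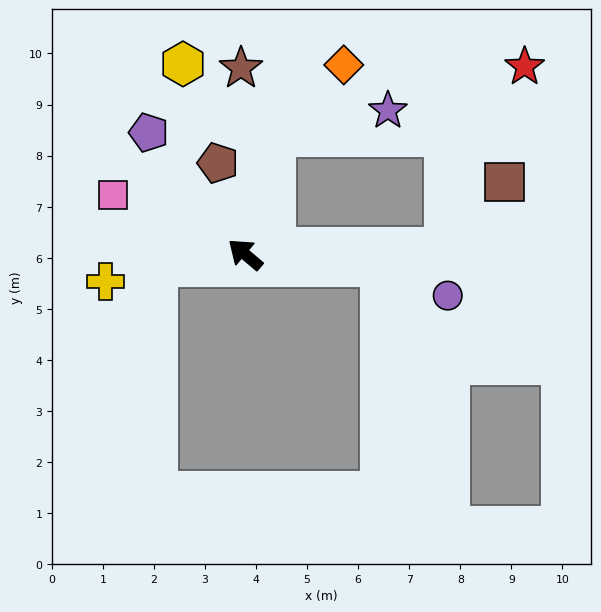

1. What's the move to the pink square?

turn left 16°, forward 2.8 m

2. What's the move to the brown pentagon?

turn right 33°, forward 1.9 m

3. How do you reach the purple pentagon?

turn right 11°, forward 3.0 m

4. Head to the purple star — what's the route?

blocked — turn right 63°, forward 2.4 m, then turn right 65°, forward 2.3 m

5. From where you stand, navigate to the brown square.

blocked — turn right 138°, forward 3.9 m, then turn left 47°, forward 1.7 m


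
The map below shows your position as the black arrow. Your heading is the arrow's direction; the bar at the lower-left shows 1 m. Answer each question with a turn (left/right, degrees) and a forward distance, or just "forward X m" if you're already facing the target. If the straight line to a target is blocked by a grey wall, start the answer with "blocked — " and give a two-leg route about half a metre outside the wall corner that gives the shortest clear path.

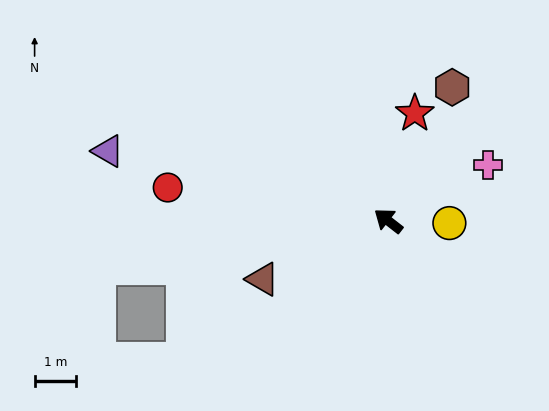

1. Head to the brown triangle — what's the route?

turn left 63°, forward 3.3 m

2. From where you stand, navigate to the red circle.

turn left 29°, forward 5.4 m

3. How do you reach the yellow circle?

turn right 144°, forward 1.5 m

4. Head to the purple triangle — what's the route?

turn left 24°, forward 7.0 m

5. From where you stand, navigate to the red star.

turn right 66°, forward 2.7 m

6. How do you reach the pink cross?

turn right 113°, forward 2.7 m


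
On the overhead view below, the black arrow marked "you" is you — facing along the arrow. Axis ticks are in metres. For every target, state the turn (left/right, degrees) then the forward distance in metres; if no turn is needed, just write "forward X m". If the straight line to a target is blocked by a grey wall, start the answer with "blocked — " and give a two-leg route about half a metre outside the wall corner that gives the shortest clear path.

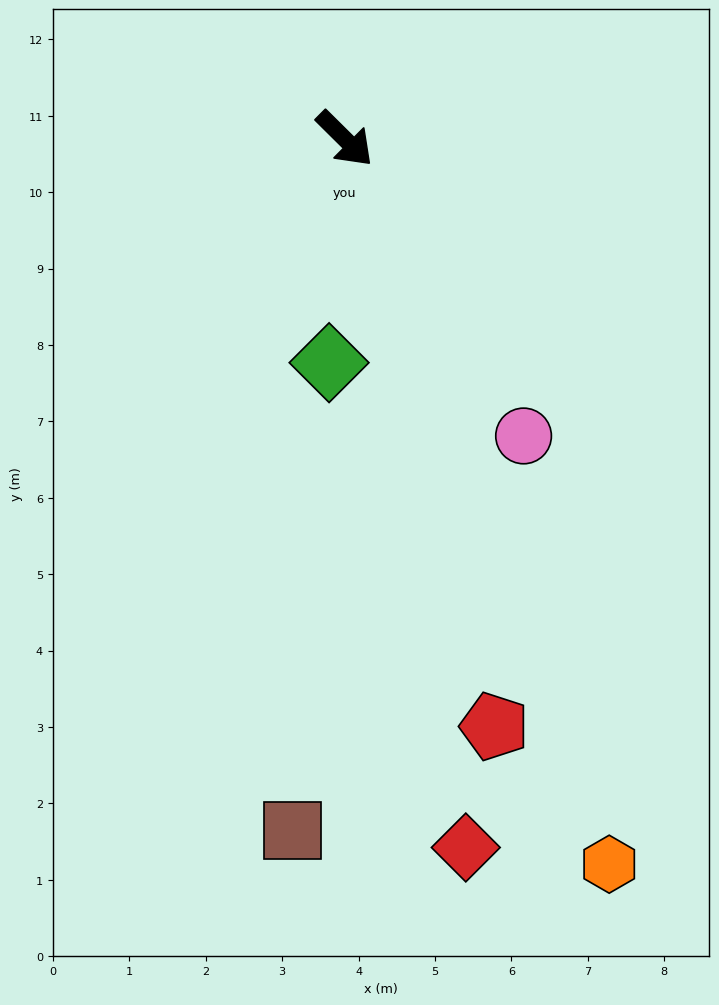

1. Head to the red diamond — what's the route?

turn right 36°, forward 9.4 m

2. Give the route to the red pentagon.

turn right 31°, forward 7.9 m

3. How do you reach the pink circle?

turn right 14°, forward 4.5 m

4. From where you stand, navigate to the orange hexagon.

turn right 25°, forward 10.1 m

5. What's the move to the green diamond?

turn right 49°, forward 2.9 m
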